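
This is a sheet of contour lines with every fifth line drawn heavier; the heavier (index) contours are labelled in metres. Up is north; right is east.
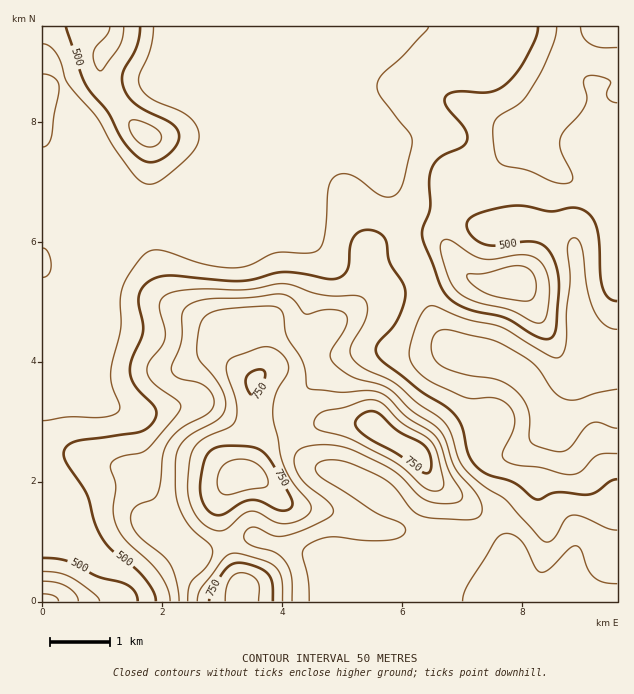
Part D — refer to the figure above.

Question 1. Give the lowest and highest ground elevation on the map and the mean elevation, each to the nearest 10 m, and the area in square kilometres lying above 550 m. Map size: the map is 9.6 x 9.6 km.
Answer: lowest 390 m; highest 840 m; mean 530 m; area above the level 33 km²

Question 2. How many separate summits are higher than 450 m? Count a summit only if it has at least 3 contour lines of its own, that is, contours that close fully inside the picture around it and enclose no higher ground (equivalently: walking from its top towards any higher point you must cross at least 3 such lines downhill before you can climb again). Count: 1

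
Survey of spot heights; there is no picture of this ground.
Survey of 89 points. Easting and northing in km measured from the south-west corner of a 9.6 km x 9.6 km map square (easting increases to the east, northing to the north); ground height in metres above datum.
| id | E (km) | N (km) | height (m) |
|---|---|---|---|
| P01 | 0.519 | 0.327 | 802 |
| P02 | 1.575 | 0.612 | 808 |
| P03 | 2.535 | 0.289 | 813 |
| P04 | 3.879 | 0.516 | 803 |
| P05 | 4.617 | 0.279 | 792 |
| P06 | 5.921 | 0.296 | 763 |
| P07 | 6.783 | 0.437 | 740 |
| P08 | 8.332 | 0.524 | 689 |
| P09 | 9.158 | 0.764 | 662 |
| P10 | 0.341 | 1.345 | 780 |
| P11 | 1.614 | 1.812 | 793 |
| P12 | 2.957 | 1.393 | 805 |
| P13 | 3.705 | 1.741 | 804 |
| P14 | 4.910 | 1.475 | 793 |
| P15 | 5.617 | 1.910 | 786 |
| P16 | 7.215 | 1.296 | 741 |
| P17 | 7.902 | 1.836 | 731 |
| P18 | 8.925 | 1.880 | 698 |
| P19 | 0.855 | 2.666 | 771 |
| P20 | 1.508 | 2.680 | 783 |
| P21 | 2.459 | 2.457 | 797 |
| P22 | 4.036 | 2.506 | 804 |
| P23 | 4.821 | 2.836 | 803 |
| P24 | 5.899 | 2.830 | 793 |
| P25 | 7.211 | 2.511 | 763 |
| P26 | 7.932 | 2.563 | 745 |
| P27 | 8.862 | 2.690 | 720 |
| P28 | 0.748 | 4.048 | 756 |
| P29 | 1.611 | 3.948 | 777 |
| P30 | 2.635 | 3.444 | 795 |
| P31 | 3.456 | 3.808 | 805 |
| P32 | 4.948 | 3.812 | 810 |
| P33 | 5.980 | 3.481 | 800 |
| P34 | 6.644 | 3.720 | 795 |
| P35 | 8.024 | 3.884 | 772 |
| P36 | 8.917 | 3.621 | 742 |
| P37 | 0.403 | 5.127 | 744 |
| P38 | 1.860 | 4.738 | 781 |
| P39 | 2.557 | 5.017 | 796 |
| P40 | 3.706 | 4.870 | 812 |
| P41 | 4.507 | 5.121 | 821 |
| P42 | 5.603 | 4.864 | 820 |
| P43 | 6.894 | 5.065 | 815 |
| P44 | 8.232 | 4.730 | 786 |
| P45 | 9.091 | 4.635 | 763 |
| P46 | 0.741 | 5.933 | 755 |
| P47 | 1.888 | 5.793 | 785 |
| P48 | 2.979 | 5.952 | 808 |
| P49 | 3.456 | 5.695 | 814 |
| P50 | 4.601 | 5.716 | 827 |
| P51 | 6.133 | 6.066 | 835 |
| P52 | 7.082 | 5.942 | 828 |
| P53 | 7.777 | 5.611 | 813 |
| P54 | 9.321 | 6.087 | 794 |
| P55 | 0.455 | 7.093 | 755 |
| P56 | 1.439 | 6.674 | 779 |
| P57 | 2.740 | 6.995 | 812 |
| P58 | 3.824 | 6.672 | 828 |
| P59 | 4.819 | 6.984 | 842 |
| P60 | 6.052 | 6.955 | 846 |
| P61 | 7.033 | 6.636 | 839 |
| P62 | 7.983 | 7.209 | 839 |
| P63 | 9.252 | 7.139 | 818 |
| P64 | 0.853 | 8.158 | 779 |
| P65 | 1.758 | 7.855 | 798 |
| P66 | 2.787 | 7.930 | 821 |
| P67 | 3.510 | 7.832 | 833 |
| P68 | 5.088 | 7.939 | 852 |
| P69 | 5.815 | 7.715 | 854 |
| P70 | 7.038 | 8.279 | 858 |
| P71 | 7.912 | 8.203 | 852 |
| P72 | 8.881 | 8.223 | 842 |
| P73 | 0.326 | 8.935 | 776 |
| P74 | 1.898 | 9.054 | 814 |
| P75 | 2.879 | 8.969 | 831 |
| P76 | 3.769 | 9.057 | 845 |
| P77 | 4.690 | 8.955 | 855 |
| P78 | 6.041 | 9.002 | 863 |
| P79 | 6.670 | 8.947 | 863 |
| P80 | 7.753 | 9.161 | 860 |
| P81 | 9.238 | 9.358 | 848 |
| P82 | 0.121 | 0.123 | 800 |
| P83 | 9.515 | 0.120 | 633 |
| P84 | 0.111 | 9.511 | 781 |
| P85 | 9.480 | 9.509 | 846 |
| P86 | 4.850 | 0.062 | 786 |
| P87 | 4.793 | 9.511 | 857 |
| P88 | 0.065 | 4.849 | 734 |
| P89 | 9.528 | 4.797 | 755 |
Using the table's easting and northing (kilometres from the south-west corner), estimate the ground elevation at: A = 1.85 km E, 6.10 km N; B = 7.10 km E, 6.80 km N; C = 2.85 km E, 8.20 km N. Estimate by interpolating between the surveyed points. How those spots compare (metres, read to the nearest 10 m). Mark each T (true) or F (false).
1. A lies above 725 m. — T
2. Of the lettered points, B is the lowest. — F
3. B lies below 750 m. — F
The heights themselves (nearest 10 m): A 790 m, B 840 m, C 820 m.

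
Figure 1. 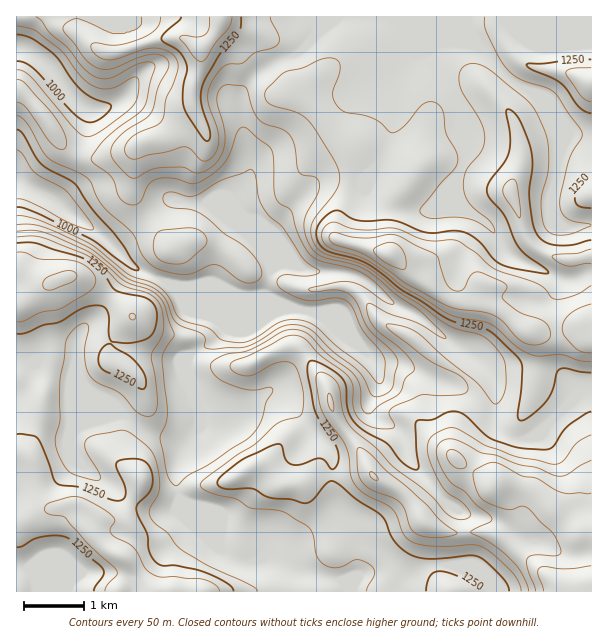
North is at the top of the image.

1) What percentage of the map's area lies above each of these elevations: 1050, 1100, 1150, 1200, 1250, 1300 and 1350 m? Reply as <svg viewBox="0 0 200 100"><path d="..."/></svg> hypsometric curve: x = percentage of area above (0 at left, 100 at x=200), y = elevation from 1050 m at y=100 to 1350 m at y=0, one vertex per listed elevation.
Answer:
<svg viewBox="0 0 200 100"><path d="M182 100l-13-17-17-16-42-17-53-17-26-16-16-17"/></svg>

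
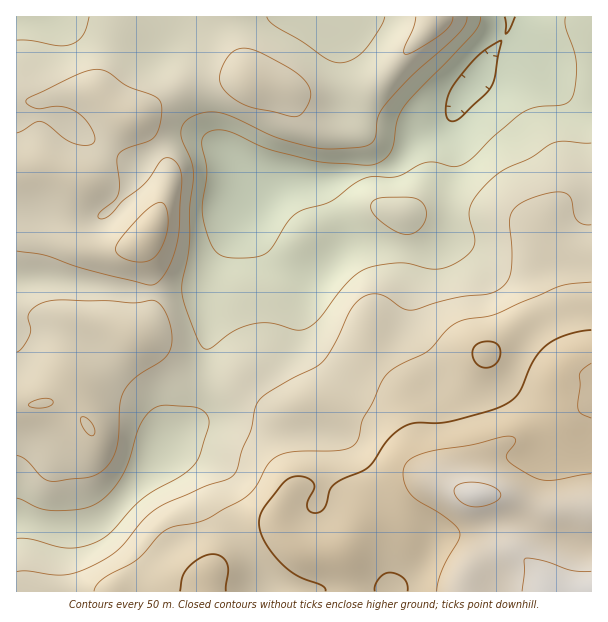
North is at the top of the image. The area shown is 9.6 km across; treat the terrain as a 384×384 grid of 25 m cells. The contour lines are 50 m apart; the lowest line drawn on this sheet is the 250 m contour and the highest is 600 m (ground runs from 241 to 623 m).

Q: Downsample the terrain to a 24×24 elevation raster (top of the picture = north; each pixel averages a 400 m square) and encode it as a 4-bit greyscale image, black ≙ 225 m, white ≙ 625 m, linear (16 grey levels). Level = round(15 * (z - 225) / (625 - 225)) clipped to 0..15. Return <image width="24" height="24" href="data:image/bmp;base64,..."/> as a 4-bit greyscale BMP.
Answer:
<image width="24" height="24" href="data:image/bmp;base64,Qk2WAQAAAAAAAHYAAAAoAAAAGAAAABgAAAABAAQAAAAAACABAAATCwAAEwsAABAAAAAAAAAAAAAAABEREQAiIiIAMzMzAERERABVVVUAZmZmAHd3dwCIiIgAmZmZAKqqqgC7u7sAzMzMAN3d3QDu7u4A////AHd4mau5mru6vN7u/mVWiZqqq7y7vN3u7UREaImZu7u7u83d3UVURniJq6u7zO7d3WZmRFZ4mqq7ze7dzXd3VEVniZmrzd3MzHiIZERWeIiau7zMzIiIZUVWeIiJqqq7zIiIdlVWZ4iJmaqrzHiHd2VWZmeImaqqzHd4iGVVVVeIiJqqq3d3d2REVFZ3d4iZmmZmZmREREVmZmZ4mWZniGQzMzRVVVZniHeImXQyMzNEREVnd3d3iYQhIzNFVEVnd3d3eHQhEiNEVEVmdoiHZnQhEiIzMzRVZnd3dmQiNFVDIiNEVXdnh2REZmZUIRIzRHd3d2Znd2VVMREiM2Z3ZmZ4d2VWUxESI1VWVVZnZVVWZTESI0RFVVVVVURVZ1IRIw=="/>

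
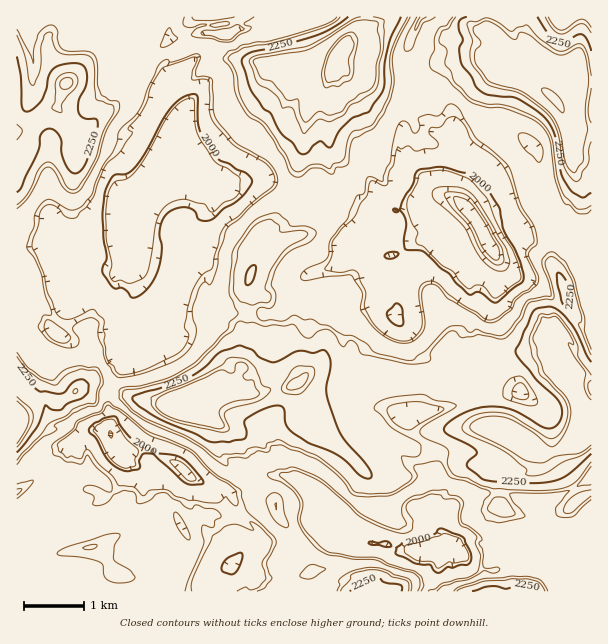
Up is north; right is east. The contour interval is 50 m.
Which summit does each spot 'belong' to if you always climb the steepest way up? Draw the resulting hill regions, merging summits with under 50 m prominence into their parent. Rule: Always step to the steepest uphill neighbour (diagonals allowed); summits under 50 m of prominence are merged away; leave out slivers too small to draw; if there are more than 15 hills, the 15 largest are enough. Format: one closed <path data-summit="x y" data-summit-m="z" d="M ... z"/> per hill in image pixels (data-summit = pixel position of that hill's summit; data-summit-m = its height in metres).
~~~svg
<path data-summit="338 54" data-summit-m="2479" d="M422 16l-246 0-7 13 0 10-3 3 3 11-1 15 4 6-9 7-3 11-9 15 4 7 19 11 0 7-8 14-4 15-12 18-24 46 0 6 4 5 2 6 15 6 29 2 13-9 7-8 3-14 12-10 5-9-2-14-8-10 9 6 12 2 7-3 29-1 30 20 15-10 9-3 10 23 5-4 6 0 12 5 13 7 10 12-11 5-11 9-2 7-17 18 0 18-4 6 3 13 10 8 12 0 16-7 9 0 17 11 4-4 27 0 12-2 28-33 2-9 24-21-22-39 31-22 21-6 6-8 1-7 9-9 0-6-5-7-18-13-14-4-14 13-7 11-11 7-9 26-2 15-4-3-2-6 2-12 4-9 0-21-6-11 0-24-9-11-9-1-8 5 0 11-2-10-15-12-1-6 1-22-3-6 0-11z"/><path data-summit="561 362" data-summit-m="2369" d="M552 206l-19 6-18 14-12 0-17 8-2 2 8 13-24 21-2 9-28 33-12 2-27 0-4 4-14-10-10-1-23 13-5 25 6 23-1 7 12 3 0 8-6 12 0 9 6 18 2 2 7-1 1-9 7-8 12 0 6 3 17 2-3 5 3 12 24 22 0 24 3 6 0 14-7 13-2 9 12 15 2 10 0-11 4-12 0-9 7-7 13-7 17-5 21 0 18 7 18 2 12-3 21-11 17-12 0-164-6-9 0-6-4-10 0-18z"/><path data-summit="206 393" data-summit-m="2397" d="M210 308l-4 0-5 5-9 3-22-3-10 14-14 14 6 7-2 2-15 8-7-3-7 1 5 6-12 19-6 23 2 10-1 17 5 13 6 10 14-3 15 0 27 12 13 13 17 10 19 1 11 6 7-5 11-1 15-12 14-1 0-7-6-15 0-6-9-17 0-6 9-13 0-30-5-9 0-23-4-6 0-16-3-11-2-2-15-1-30 0z"/><path data-summit="66 83" data-summit-m="2361" d="M174 16l-158 1 0 91 8 0 5-6 2 9 18 24 0 75 3 12 12 11-1 14 20-1 9 8 10 5 18-1 7-6 5-13-6-8 0-6 24-46 12-18 4-15 8-14 0-7-19-11-4-7 9-15 3-11 9-7-4-6 1-15-3-11 3-3 0-10z"/><path data-summit="555 99" data-summit-m="2441" d="M591 16l-168 0-11 19-6 16 0 11 3 6 0 28 15 12 1 7 1-8 8-5 9 1 9 11 0 24 6 11 0 21-4 9-2 12 2 6 4 3 2-15 9-26 11-7 7-11 14-13 14 4 18 13 5 7 2 15 7 15 6 28 17 30 8 22 14-5z"/><path data-summit="251 273" data-summit-m="2251" d="M263 180l-29 1-6 3-13-2-6-2 5 6 2 14-5 9-12 10-5 17-18 14-29-2-10-2-6-5-4 8 3 14 16 17 10 8 17 8 7-2 15 2 9 7 2 5 25 5 50 0 15-17 4-12 6-8 29-11 14-14 2-7 11-9 11-5-10-12-13-7-12-5-6 0-5 4-10-23-9 3-15 10z"/><path data-summit="90 548" data-summit-m="2206" d="M149 451l-15 0-14 4 6 6-2 13-4 11-9 9-30 17-10-7-9 2-14 12-4 12-8 10-9 2-4-4-7 5 1 49 12 0 2-7 5-5 24-6 12 2 4 3 1 13 129 0 2-10 24-18-26-20-12-2-6-3-13-26 13-39-12-11z"/><path data-summit="294 384" data-summit-m="2361" d="M335 265l-29 11-6 8-4 12-15 17-16 2 3 11 0 16 4 6 0 23 5 9 0 30-9 13 0 6 8 12 1 11 6 15 0 7 11 6-2-18 6-21 4-7 2-20 8-6 14-2 12-4 5-9 0-10 6-9-6-36 5-18 6-5-13-1-10-8-3-13 4-6-1-15z"/><path data-summit="369 591" data-summit-m="2291" d="M360 540l-10 1-2 2-4 21-3 6-37 21 122 0 12-21 0-20-39 0-12-6-13 0z"/><path data-summit="75 392" data-summit-m="2315" d="M117 336l-3 2-16-1-15 5-20-5-1 14-2 4-8 4-4 10-6 20 0 7 4 8 2 10 6 12 11 0 15 14 12-8 17-1 0-36 5-14 12-19-2-5-9-6 3-7z"/><path data-summit="17 423" data-summit-m="2367" d="M20 325l-4 1 1 148 6-2 4-4 17-5 24-19 11-3-14-15-11 0-2-3-10-27 0-7 8-27 12-11 0-13-14-12-22 5z"/><path data-summit="488 591" data-summit-m="2266" d="M452 546l-8 0-5 3-1 21-11 17-1 5 166-1-1-39-7 4-12 0-2 7-9 8-34-3-8-4-9 0-19 7-18-5z"/><path data-summit="17 131" data-summit-m="2328" d="M29 102l-5 6-8 2 0 132 10 4 19-2 12 8 5-6 2-13-12-11-3-12-1-40 2-30-7-15-12-14z"/><path data-summit="276 506" data-summit-m="2201" d="M284 475l-15 0-15 12-6 0-15 6-1 4 6 13 26 24 3 10 9 0 11 3 4 5 8 0 20-18 1-31-2-6-16-15z"/><path data-summit="17 492" data-summit-m="2220" d="M78 442l-10 2-24 19-17 5-4 4-7 2 0 48 10 9-2 6 3 5 5 0 10-8 4-7 2-9 14-12 9-2 10 7 22-13-7-6-6-3-2-10-8-11z"/>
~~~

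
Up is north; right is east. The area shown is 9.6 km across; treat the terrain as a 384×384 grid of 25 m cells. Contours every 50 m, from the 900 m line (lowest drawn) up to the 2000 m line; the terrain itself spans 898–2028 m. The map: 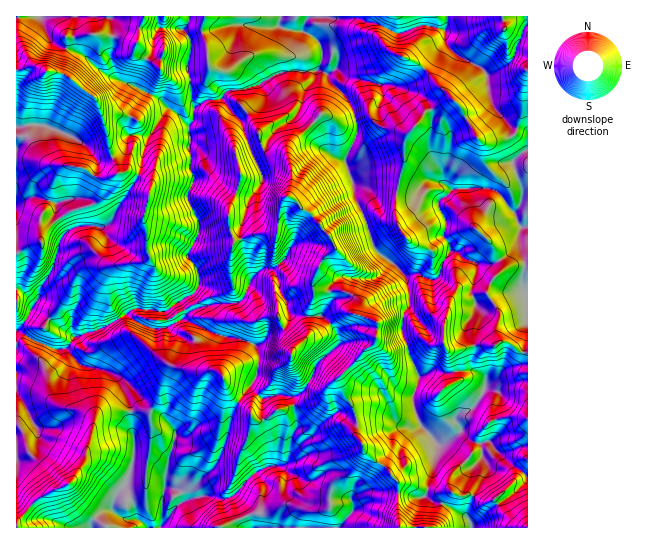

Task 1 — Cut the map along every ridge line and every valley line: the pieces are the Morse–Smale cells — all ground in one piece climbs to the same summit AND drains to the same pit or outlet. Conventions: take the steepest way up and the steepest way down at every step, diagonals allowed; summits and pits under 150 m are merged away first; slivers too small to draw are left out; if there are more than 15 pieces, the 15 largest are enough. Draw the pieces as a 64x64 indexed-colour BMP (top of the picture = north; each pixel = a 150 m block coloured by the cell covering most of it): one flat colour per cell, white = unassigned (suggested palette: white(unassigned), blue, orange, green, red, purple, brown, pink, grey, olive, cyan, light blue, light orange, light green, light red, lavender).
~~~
<image width="64" height="64" href="data:image/bmp;base64,Qk12CAAAAAAAAHYAAAAoAAAAQAAAAEAAAAABAAQAAAAAAAAIAAATCwAAEwsAABAAAAAAAAAA////ALR3HwAOf/8ALKAsACgn1gC9Z5QAS1aMAMJ34wB/f38AIr28AM++FwDox64AeLv/AIrfmACWmP8A1bDFAGZmZmZt3d3dRBERERERERERERERG7u7u7u7u7u4iIiIZmZmZmbd3dREERERERERERERERERu7u7u7u7u4iIiIhmZmZmZmbd1EQRERERERERERERERG7u7u7u7uIiIiIiGZmZmZmZt1ERBEREREREREREREREbu7u7u7iIiIiIiIZmZmZmZmZEREEUQREREREREREREREbERERiIiIiIiIhmZmZmZmZmREREREEREREREREREREREREREYiIiIiIiGZmZmZmZmZEREREQRERERERERERERERERERiIiIiIiIZmZmZmZmZkREREREQRERERERERERERERERGIiIiIiIdmZmZmZmZmZERERERBEREREREREREREREREYiI7oiHd2ZmZmZmZmZkREREREQRERERERERERERERERiI7uiHd3ZmZmZmZmZmRERERERBEREREREREREREREREY7u6Hd3dmZmZmZmZmZEREREREEREREREREREREREREYiOiIh3d2ZmZmZmZmZERERERERBEREREREREREREREYiIiIiHd3ZmZmZmZmZkREREREREEREREREREREREREYiIiIiId3dmZmZmZmZmREREREREQRERERERERERERERiIiIiIh3d2ZmZmZmZmZEREREREREERERERERERERERGIiIiIiHd3ZmZmZmZmZkREREREREQRqhEREREREREREYiIiIiId3dmZmZmZmZkREREREREREqqqqoRERERERERiIiIiId3d2ZmZmZmZmRERERERERERKqqqqERERERERGIiIiIh3d3ZmZmZmZkREREREREREREqqqqoREREREREXeHeId3d3dmZmZmRERERERERERERESqqqqqERERERERd3d3d3d3d2ZmZmRERERERERERERERKqqqqqhERERERd3d3d3d3d3ZmZsREREREREREREREREqqqqqqoRERERF3d3d3d3d3dmzMzERERERERERERERBEaqqqqqhEREREXd3d3d3d3d8zMzFVURERERERERBERERGqqqqqEREREXd3d3d3d3d3zMzFVVVVREQREUQRERERERGqqqERERERd3d3d3d3d3fMxVVVVVVUEREREREREREREaoRERERERF3d3d3d3d3d8xVVVVVVVVVVVERERERERERERERERERERd3d3d3d3d3zCVVVVVVVVVVVVERERERERERERERERERF3d3d3d3d3fCJVVVVVVVVVVVVREREREREREREREREREXd3d3d3d3dyIlVVVVVVVVVVVVURERERERERERERERERd3d3d3d3d5IiJVVVVVVVVVVVVRERERERERERERERERF3M3d3d3d3kiIiVVVVVVVVVVVREREREREREREREREREzMzd3d3d3dyIiJVVVVVVVVVVVEREREREREREREREREzMzM3d5mXd5IiIlVVVVVVVVVVURERERERERERERERMzMzMzeZmZmXkiIiVVVVVVVVVVVREREREREREREREREzMzMzOZmZmZmSIiIlVVVVVVVVVVUREREREREREREREzMzMzM5mZmZmZIiIiJVVVVVVVVVVRERERERERERERETMzMzMzmZmZmZkiIiIiIiJVVVVVVVERERERERERERERMzMzMzOZmZmZkyIiIiIiIlVVVVVVERERERERERERERMzMzMzOZmZmZkzIiIiIiIiJVVVVVUREREREREREREREzMzMzM5mZmZkzMiIiIiIiIiVVVVUREREREREREREREzMzMzMzOZmZmTMyIiIiIiIiJVVVVVERERERERERERETMzMzMzMzMzMzMzIiIiIiIiIiVVVVURERERERERERERMzMzMzMzMzMzMzMiIiIiIiIiJVVVVREREREREREREREzMzMzMzMzMzMzMyIiIiIiIiIiVVVVEREREREREREREzMzMzMzMzMzMzMzIiIiIiIiIiJVVVURERERERERERETMzMzMzMzMzMzMzMiIiIiIiIiIlVVVREREREREREREREzMzMzMzMzMzMzMyIiIiIiIiIiVVVVERERERERERERETMzMzMzMzMzMzMzIiIiIiIiIiIlVVUREREREREREREREzMzMzMzMzMzMzMiIiIiIiIiIiJVUhERERERERERERETMzMzMzMzMzMzMyIiIiIiIiIiIlUiERERERERERERETMzMzMzMzMzMzMzIiIiIiIiIiIiIiIRERERERERERERMzMzMzMzMzMzMzMiIiIiIiIiIiIiIiIRERERERERERMzMzMzMzMzMzMzMyIiIiIiIiIiIiIiIiIREREREREREzMzMzMzMzMzMzMzIiIiIiIiIiIiIiIiIiIiEREREREzMzMzMzMzMzMzMzMiIiIiIiIiIiIiIiIiIiIiEREREzMzMzMzMzMzMzMzMyIiIiIiIiIiIiIiIiIiIiIiIiIzMzMzMzMzMzMzMzMzIiIiIiIiIiIiIiIiIiIiIiIiIjMzMzMzMzMzMzMzMzMiIiIiIiIiIiIiIiIiIiIiIiIiMzMzMzMzMzMzMzMzMyIiIiIiIiIiIiIiIiIiIiIiIiIzMzMzMzMzMzMzMzMzIiIiIiIiIiIiIiIiIiIiIiIiIzMzMzMzMzMzMzMzMzMiIiIiIiIiIiIiIiIiIiIiL/8zMzMzMzMzMzMzMzMzMyIiIiIiIiIiIiIiIiIiIiIv/zMzMzMzMzMzMzMzMzMz"/>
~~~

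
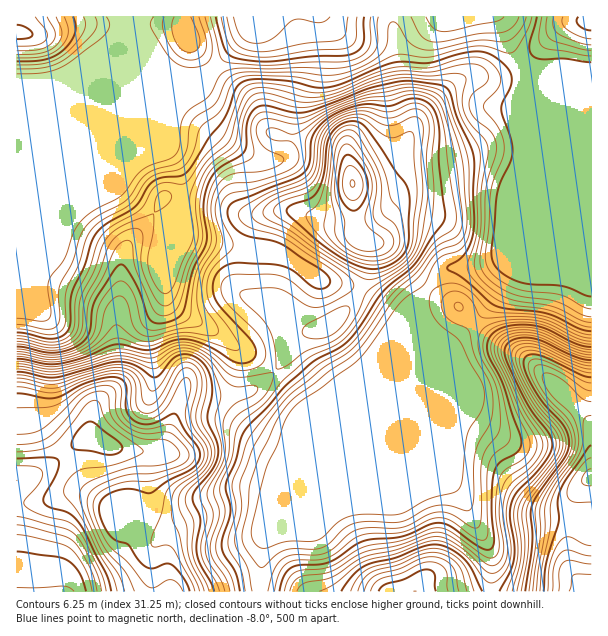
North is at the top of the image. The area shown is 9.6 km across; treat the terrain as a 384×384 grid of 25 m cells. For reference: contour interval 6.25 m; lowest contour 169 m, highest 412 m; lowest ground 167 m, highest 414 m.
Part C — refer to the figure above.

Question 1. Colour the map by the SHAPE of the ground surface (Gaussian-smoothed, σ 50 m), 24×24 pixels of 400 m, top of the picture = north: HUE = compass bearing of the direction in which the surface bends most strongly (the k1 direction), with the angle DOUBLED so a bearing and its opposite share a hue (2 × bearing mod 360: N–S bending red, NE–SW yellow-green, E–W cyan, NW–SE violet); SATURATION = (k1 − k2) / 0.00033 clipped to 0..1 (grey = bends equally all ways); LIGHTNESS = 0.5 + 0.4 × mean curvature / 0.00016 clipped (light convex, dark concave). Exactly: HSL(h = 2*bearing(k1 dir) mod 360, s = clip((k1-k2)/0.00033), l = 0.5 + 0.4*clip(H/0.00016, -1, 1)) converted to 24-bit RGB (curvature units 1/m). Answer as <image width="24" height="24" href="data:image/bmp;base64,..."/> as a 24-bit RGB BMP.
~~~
<image width="24" height="24" href="data:image/bmp;base64,Qk32BgAAAAAAADYAAAAoAAAAGAAAABgAAAABABgAAAAAAMAGAAATCwAAEwsAAAAAAAAAAAAAeIh+eIl5wtWZcIXBWESkPz+KwtmfisbFmmK5YjKUDSlztN3Bh43ZZkXbm7jYvrfk4Y7cx4WIgcaaCSijNRKYqlyY5eOXd8KJg4iUhKCmxOSrNjmSkDBuRFZp3uV5iYY3R1s5aUSBH22GYNFKXUk7YHlIccFZSoyTsIrM7tjiq6PTLQBKNBI3aJta5fO4XKJbiKauepKj4NyVRw9TiU9bmaRXpMdhzG6HUotQI0xXX35ed4FBSWs5MpNJdLhcQHU/Q2My68tgjB4oLwAzjFCWUqlP2/Fpi2tOgZAkYnY25aswOg08e4B2tpt1WLVCmKlLv4XFSDOnVmaAgIB/f4B/YYRZdH8zcXE0JWYfr7whgyBRLRhrgcPMpJfd6bCfnYhZxZjLVp2GoEJCrztoO2cntLIzsmsab6ALGmURZURsSmN9f3+AgIB/gIB/gIB/f4B/foB+dIFgSztxQXaaPt6KJGKb973j8cTZqXe53GTKqViisXy1ipTTiI7f2NTy2tnyWG7nNVeLQGl1fX+AgIB/gIB/gIB/gIB/f3+Af3+AQU2AaLiZUplQGDElOVMb/9qtZGlIi1CLzpK6kNXEeNjpYELm5M2evLBTzBh8fj5vRYprVnF/f4B/gIB/gIB/gIB/f3+Af3+AVXSFWpNwgDFFSx4aHigMzv+AcpGlOnO8yH6m5dmCPXIeDhol/5trknIzijmEw1iGf6tLGFRAdYB3f4B/gIB/gIB/f3+Af3+AeIB/NzRuihtrsipdjvCnd/urvdPrHTX9mZvr+tH29dH2ABtn6nRy7dG+FljUqonp9LDhcUibH3U5WX9jf4B/gIB/f3+Af3+AgH+ANRJCYRdMufG6zP/mQofto9StHCKomEepy35E8ZqZVwDHqMzr8drhVxa4UiZE3yU735Colk5aInUeNoBVf4B/f3+Af3+AdkaAXAWIi+H4zP/my/n3CiD4sogQIxMQLhYFxawAsckAEDYtZuQyuSMAWQAYcTc1Ya1avYGc5pXn16m2GoFhTH94f3+AgmtxMSx8G83/zP/32vPYoHpVJR0uaE4UMhUrQoOA1NyZ1dR8KH5kURYfpwYUnFpNf7iVc6qWdqmVXH3H987mz36vElpTc4B+lj2mode1AN6LDbALrY0eojIWPiMkb2qCOFyfSau9wrCP5t6tP0CREQw+xHOuv9LIlLbDh5iwhLWZMThalE4l/1ZEjIArD1krKsW2vN+vXIudSmlIZ1gtmV4yeDs6dn6BQIWHTV5rq59i8+aFWiBnGEppcam31cipnJxllY5bhyAhPQgNbD4T6M0p28CRGclnCTYep8oFM2cpXyo4fnNWgX1igH17f4B/XHV+PGaJhLay7cjBXTKrYnuBDDtA7J4Np3AkWzscYh0rXWzSvtfw1u714drxxpvkNhmereaQGGN/Ull+f3+AgIB/gIB/f4B/fn+AJolvR7N9v3WP81GMWoB/Igti19ewqZTftIvumMPwY5/fzpc8e+wep31FylRYOTq43OfKLCiPPEV7f3+AgIB/gIB/gIB/f4B/eYB6OXkzIk4325Wkl3zdCiiozeW9Rr7DcZnatJbfrADU9rKox/CxJlmC06qRQ2uR1cuBVDNvNkpyf3+AgIB/gIB/f4B/gIB/gIB/f4B/QIByF8EpsTWGMEKfytOns1VVQGAbMzcXRxFF9/7N6+q+Sh+H0smDUlaAu6SCkkWdLmJ5fX+AgIB/gH9/f4B/f4B/f3+Af4CAf4B/bIFgJk9AVJg/Wn82xhAjyJdVIG+REEiq8v/MwmdPaS+S3rqOVJWHaLa5qGDDOjquc3KBgH9/gH9/f4B/f4B/f4B/gIB/f3+Af3+APmCJibamQjWIhoDM2/DoOXDmAInz9Nfd9KDoSiXH68fIpc6+N1WEkkVphTSHf3+AgH9/gH9/gIB/f4B/f4B/f4B/f3+Af3+AbYJ8PHtLRDxwet6LtsqUW4iFDnFJHoMa+X+YjDfU1+jb8JbFfRxmeWxCQIN8fn+AgH9/gH9/WF0LPHMPT4FTf4B/f3+AgH9/h1JNZIgxDsiUeuq6nHS3wGythleNJGc/aIorvLc9qq46xCRz8nHkqKrVZ0jEhGJbfYBegHVMpK/io+bbFJh3O35SfYB+f1N7wEeKwOvDD9mNKlIeUEYbenwokIdIZEk/UDoizMsPYocoNmlGrZBrxoCXmiSx2VWopjxIpHJHncLawZjXil/YY4HSTGLDXjfOntXBzOKmZFaBUileXHxXhJJgdHxUaj5wdFqaxdadeZltYGU6UnIpgIEsTTdbsEWf4qngv8Dj"/>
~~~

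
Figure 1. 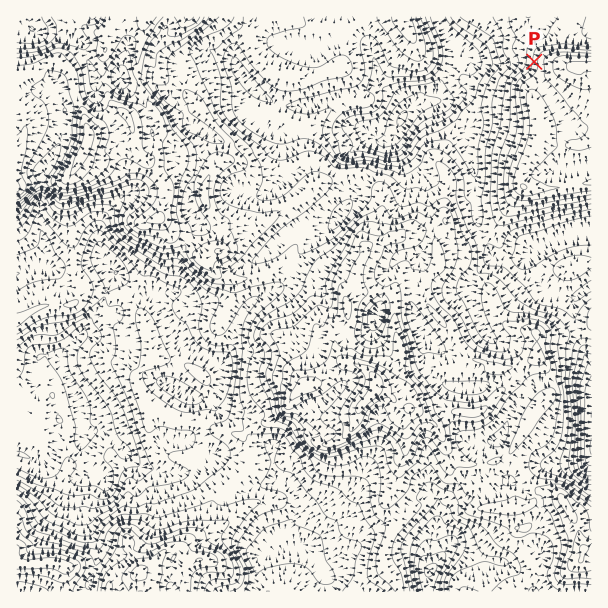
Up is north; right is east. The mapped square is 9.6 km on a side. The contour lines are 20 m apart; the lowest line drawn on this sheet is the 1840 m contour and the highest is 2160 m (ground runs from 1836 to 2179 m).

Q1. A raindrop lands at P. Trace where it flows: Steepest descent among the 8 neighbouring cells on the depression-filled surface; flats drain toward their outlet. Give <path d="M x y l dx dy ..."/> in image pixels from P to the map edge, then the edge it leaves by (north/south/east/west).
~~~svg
<path d="M534 62l-61 0-3-3-2-6-10-11-6-3-2-4-10-12-2-6"/>
exit: north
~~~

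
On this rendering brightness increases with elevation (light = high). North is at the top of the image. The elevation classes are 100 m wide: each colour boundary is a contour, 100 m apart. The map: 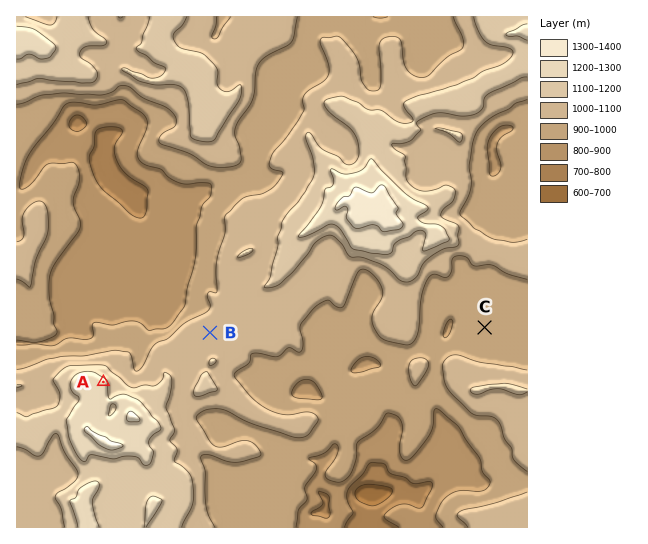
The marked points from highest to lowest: A B C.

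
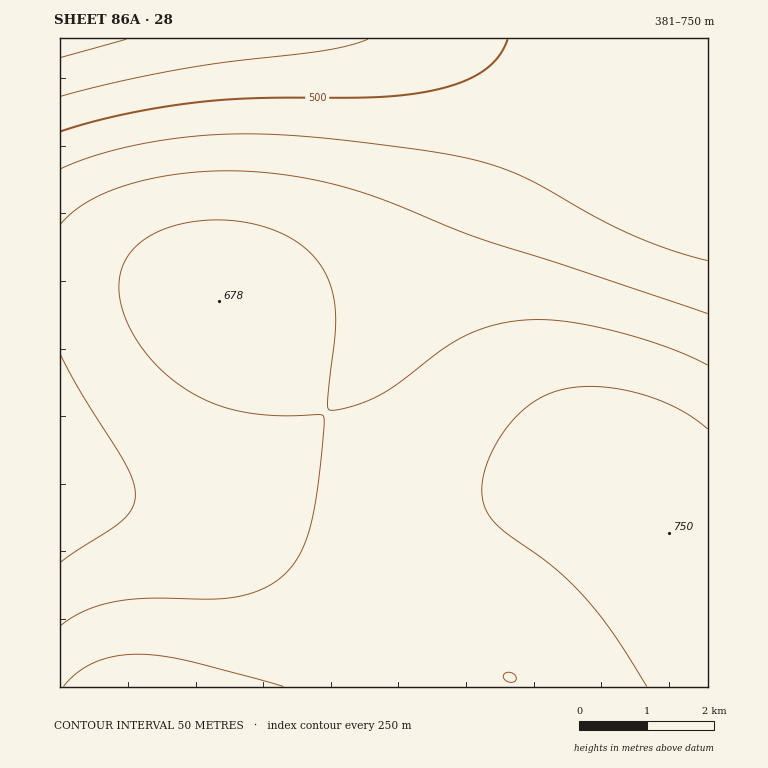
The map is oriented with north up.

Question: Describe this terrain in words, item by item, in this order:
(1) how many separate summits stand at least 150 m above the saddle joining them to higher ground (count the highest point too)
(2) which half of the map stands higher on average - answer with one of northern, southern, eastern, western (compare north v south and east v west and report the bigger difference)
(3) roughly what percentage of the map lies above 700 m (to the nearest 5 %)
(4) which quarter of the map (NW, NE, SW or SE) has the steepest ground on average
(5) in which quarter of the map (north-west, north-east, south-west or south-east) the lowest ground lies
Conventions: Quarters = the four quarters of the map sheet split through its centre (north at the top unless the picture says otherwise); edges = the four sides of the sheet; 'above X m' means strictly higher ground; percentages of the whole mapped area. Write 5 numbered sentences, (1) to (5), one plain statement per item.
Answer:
(1) There is 1 summit with 150 m or more of prominence.
(2) Taken as a whole, the southern half is higher than the northern.
(3) Roughly 10 % of the ground is higher than 700 m.
(4) The steepest ground, on average, is in the north-west quarter.
(5) The lowest ground is in the north-west quarter.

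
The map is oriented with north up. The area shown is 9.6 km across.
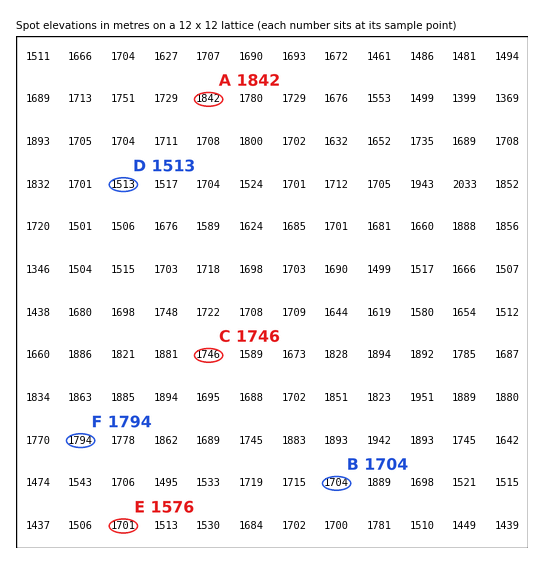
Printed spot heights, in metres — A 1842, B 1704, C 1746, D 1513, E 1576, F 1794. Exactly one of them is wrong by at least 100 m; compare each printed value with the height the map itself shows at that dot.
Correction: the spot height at E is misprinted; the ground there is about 1701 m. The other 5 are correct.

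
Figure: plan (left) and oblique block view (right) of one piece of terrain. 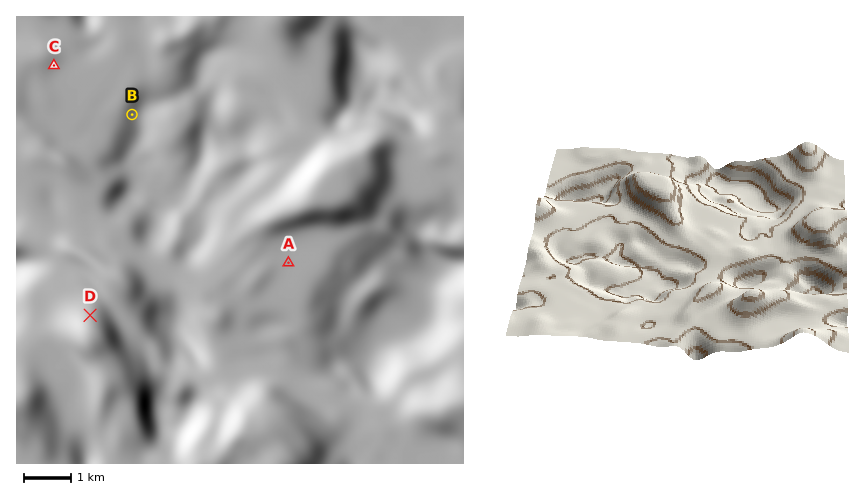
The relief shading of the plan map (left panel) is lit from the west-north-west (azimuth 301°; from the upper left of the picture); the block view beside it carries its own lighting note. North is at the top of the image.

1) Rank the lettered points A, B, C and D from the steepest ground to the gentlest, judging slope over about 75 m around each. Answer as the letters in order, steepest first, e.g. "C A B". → D B C A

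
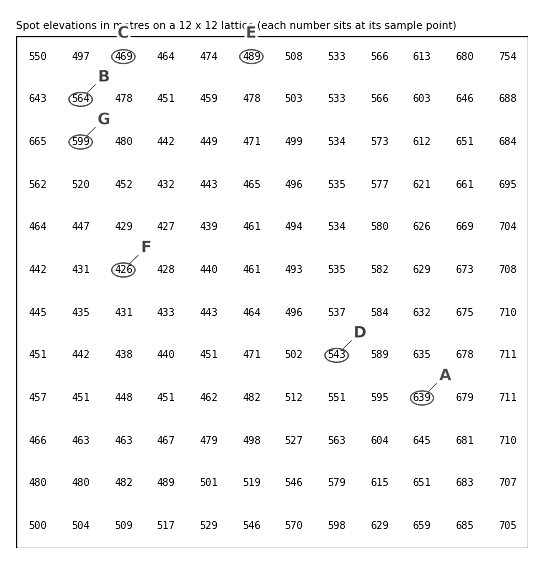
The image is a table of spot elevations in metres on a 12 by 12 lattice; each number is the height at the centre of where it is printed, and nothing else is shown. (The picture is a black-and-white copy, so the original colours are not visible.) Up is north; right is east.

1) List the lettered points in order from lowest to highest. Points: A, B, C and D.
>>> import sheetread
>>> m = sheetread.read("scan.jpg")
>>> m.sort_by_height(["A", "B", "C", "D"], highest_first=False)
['C', 'D', 'B', 'A']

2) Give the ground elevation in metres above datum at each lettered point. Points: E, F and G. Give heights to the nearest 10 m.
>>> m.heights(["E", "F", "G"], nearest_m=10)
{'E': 490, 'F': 430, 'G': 600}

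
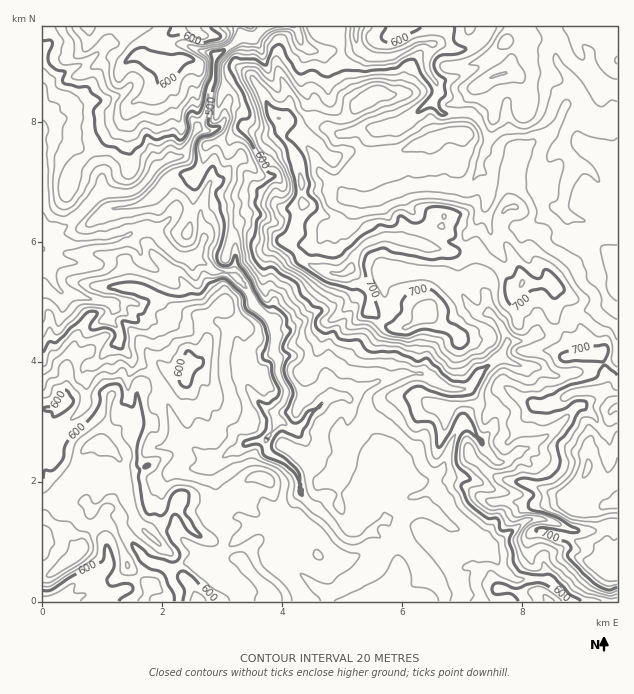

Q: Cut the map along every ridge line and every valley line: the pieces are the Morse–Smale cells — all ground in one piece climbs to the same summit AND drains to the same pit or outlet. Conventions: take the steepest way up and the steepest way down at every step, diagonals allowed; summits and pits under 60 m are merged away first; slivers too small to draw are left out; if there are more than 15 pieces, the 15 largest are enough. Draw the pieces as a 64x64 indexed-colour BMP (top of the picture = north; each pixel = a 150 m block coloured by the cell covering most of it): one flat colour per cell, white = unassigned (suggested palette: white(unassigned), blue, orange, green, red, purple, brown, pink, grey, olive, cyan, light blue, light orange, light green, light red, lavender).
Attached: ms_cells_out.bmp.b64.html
<image width="64" height="64" href="data:image/bmp;base64,Qk12CAAAAAAAAHYAAAAoAAAAQAAAAEAAAAABAAQAAAAAAAAIAAATCwAAEwsAABAAAAAAAAAA////ALR3HwAOf/8ALKAsACgn1gC9Z5QAS1aMAMJ34wB/f38AIr28AM++FwDox64AeLv/AIrfmACWmP8A1bDFACIiIiIiIiIiIiIiIiIiIiIiIiIiIiIhERERERERERERIiIiIiIiIiIiIiIiIiIiIiIiIiIiIhEREREREREREREiIiIiIiIiIiIiIiIiIiIiIiIiIiIiERERERERERERESIiIiIiIiIiIiIiIiIiIiIiIiIiIiERERERERERERERIiIiIiIiIiIiIiIiIiIiIiIiIiIiEREREREREREREREiIiIiIiIiIiIiIiIiIiIiIiIiIiERERERERERERERESIiIiIiIiIiIiIiIiIiIiIiIiIiERERERERERERERERIiIiIiIiIiIiIiIiIiIiIiERISEREREREREREREREREiIiIiIiIiIiIiIiIiIiIiERERERERERERERERERERESIiIiIiIiIiIiIiIiIiIiIRERERERERERERERERERERIiIiIiIiIiIiIiIiIiIiEREREREREREREREREREREREiIiIiIiIiIiIiIiIiIiERERERERERERERERERERERESIiIiIiIiIiIiIiIiIiIRERERERERERERERERERERERIiIiIiIiIiIiIiIiIiIhEREREREREREREREREREREREiIiIiIiIiIiIiIiIiIhERERERERERERERERERERERESIiIiIiIiIiIiIiIiIhERERERERERERERERERERERERIiIiIiIiIiIiIiIiIREREREREREREREREREREREREREiIiIiIiIiIiIiIiIhERERERERERERERERERERERERESIiIiIiIiIiIiIiIiERERERERERERERERERERERERERIiIiIiIiIiIiIiIiIhMxEREREREREREREREREREREREiIiIiIiIiIiIiIiIiMzERERERERERERERERERERERESIiIiIiIiIiIiIiIiIzMxERERERERERERERERERERERIiIiIiIiIiIiIiIiIiMzMREREREREREREREREREREREiIiIiIiIiIiIiIiIiIzMzMzERERERERERERERERERESIiIiIiIiIiIiIiIiIjMzMzMzEREREzMxERERERERERIiIiIiIiIiIiIiIiIjMzMzMzMzMzMzMzMREREREREREiIiIiIiIiIiIiIiIiMzMzMzMzMzMzMzMzERERERERESIiIiIiIiIiIiIiIiIzMzMzMzMzMzMzMzMxERERERERIiIiIiIiIiIiIiIiIjMzMzMzMzMzMzMzMzMREREREREiIiIiIiIiIiIiIiIiMzMzMzMzMzMzMzMzMzMRERERESIiIiIiIiIiIiIiIiIzMzMzMzMzMzMzMzMzMzMzERERIiIiIiIiIiIiIiIiIzMzMzMzMzMzMzMzMzMzMzMxEREiIiIiIiIiIiIiIiIzMzMzMzMzMzMzMzMzMzMzMzMxESIiIlVVVSIiIiIiIzMzMzMzMzMzMzMzMzMzMzMzMzMxIlVVVVVVUiIiIiIjMzMzMzMzMzMzMzMzMzMzMzMzMxElVVVVVVVSIiIiIjMzMzMzMzMzMzMzMzMzMzMzMzMzESVVVVVVVVIiIiIjMzMzMzMzMzMzMzMzMzMzMzMzMzMRVVVVVVVVIiIiVVMzMzMzMzMzMzMzMzMzMzMzMzMzMRFVVVVVVVIiJVVVUzMzMzMzMzMzMzMzMzMzMzMzMzMxEVVVVVVVUiJVVVVTMzMzMzMzMzMzMzMzMzMzMzMzMzERVVVVVVUiJVVVMzMzMzMzMzMzMzMzMzMzMzMzMzMzERFVVVVVVVVVVVUzMzMzMzMzMzMzMzMzMzMzETMzMzEREVVVVVVVVVVVVTMzMzMzMzMzMzMzMzMzMzERERMzMRERVVVVVVVVVVVVMzMzMzMzMzMzMzMzMzMzMRERETMRERFVVVVVVVVVVVUzMzMzMzMzMzMzMzMzMzMxEREREREREVVVVVREVVVVVTMzMzMzMzMzEREzMzMzMzMRERERERERVVVVVERFVVVVUzMzMzMzMzMRERERERETMxERERERERFVVVVERERVVVVTMzMzMzMzMxERERERERExEREREREREVVVVUREREVVVVMzMzMzMzMzMRERERERERERERERERERVVVUREREREVVUzMzMzMzMzMxERERERERERERERERERFVVURERERERFVTMzMzMzMzMzMREREREREREREREREREVVERERERERERVMzMzMzMzMzMxERERERERERERERERERRERERERERERFUzMzMzMzMxETMRERERERFmZmERERERFERERERERERERVMzMzMzMzEREREREREREWZmZmEREREURERERERERERFUzMzMzMzMRERERERFmZmZmZmZhERZhREREREREREREVVMzMzMzMxEREREREWZmZmZmZmERZmZERERERERERERFMzMzMzMzERERERERZmZmZmZmZhZmZkREREREREREREMzMzMzMzMRERERERFmZmZmZmZmZmZmREREREREREREQzMzMzMzMxERERERFmZmZmZmZmZmZmZERERERERERERDMzMzMzMzEREREREWZmZmZmZmZmZmZkREREREREREREMzMzMzMzERERERERZmZmZmZmZmZmZmREREREREREREREMzMzMzERERERERFmYWZmZmZmZmZmZERERERERERERERDMzMzEREREREREREREWZmZmZmZmZkRERERERERERERERDMzERERERERERERERZmZmZmZmZm"/>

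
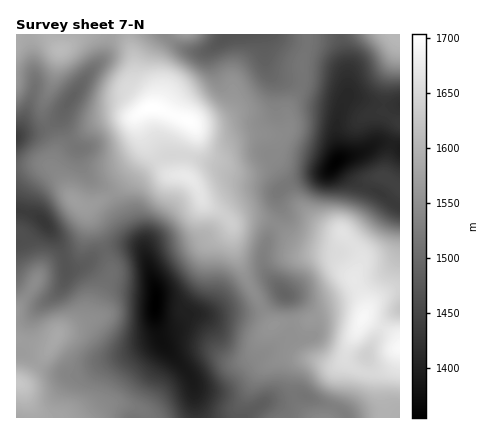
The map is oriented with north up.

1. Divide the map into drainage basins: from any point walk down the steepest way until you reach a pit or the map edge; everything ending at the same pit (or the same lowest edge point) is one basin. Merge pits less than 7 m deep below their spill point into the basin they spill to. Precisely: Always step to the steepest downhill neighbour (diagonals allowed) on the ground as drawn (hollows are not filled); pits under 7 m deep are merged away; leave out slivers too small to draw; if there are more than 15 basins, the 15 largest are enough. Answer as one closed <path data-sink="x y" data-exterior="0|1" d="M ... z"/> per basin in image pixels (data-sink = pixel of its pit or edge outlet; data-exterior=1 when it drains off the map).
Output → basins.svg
<path data-sink="156 304" data-exterior="0" d="M158 108l-12 1-12 8-20 1-18 6-32 22-11 16 1 8 16 26 18 16 20 46 3 18-13 24-5 18-33 14-10 16-8 0-26-8 0 78 384 0 0-68-10 16-14 7-16-2-10-5-5-6 2-12 15-30-26-5-32 9-32 3-3-3-32-64-4-14-2-22-9-9-16-8-4-5-7-16-12-10 1-20 9-22-1-8z"/><path data-sink="336 162" data-exterior="0" d="M394 34l-86 0 0 10-6 18 0 22-15 26 0 20-5 5-28-1-30 10-8 0-12-5-10-14-11 39 0 10 12 10 7 16 20 13 10 10 14-4 18 1 12 5 14 13 14 7 26 6 8-1 3-4 3-11 12 13 5 8 0 6-7 18 10 20 2 11 14-15 20-8 0-250z"/><path data-sink="228 34" data-exterior="1" d="M306 34l-132 0-12 12-5 10-1 14 3 24-3 10-3 4 37 13 14 18 12 5 8 0 30-10 28 1 6-7 0-20 14-24 0-22 6-18z"/><path data-sink="44 222" data-exterior="0" d="M46 165l-30 1 0 174 32 9 12-17 33-14 5-18 13-24 0-10-13-34-10-20-18-16-11-20z"/><path data-sink="284 294" data-exterior="0" d="M260 219l-14 0-14 3 1 22 13 34 18 36 8 11 32-3 32-9 26 5 2-2 2-6-1-8-11-22 7-18 0-6-15-20-3 8-5 6-20-1-24-9-18-15z"/><path data-sink="70 100" data-exterior="0" d="M128 34l-77 0 9 18-7 30-10 22 0 12 12 24-1 22 10-16 32-22 18-6 20-1 12-8 6-1-1-12-3-6-12-14-2-20z"/><path data-sink="16 138" data-exterior="1" d="M50 34l-34 0 0 132 30-1 7 3-1-6 4-16-13-30 0-12 10-22 7-32z"/><path data-sink="366 356" data-exterior="0" d="M366 318l-4 2-15 28-2 12 5 6 10 5 16 2 14-7 10-18 0-6-8-9z"/><path data-sink="400 308" data-exterior="1" d="M400 289l-8 1-16 9-13 19 25 13 12 10z"/>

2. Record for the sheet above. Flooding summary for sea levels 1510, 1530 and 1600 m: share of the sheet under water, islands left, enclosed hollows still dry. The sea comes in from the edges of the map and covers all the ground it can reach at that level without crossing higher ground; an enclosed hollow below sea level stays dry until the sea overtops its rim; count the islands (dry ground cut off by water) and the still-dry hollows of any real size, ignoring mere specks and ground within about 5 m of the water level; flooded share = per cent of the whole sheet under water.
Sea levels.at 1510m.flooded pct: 35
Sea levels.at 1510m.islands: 0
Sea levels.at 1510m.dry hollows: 1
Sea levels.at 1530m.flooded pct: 45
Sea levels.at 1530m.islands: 0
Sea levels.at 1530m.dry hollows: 1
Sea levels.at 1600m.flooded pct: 79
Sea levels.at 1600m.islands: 2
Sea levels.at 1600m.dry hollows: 0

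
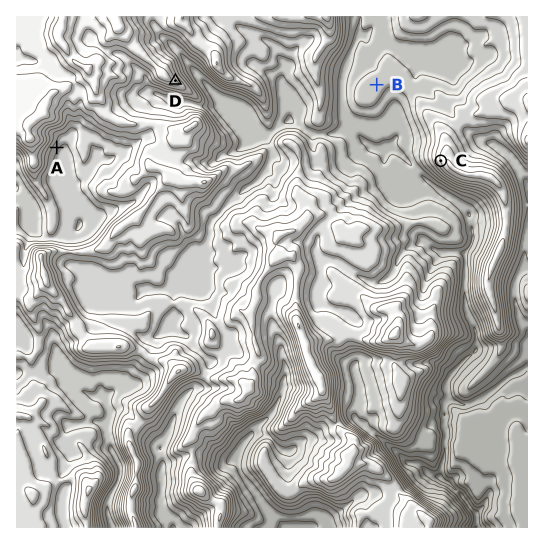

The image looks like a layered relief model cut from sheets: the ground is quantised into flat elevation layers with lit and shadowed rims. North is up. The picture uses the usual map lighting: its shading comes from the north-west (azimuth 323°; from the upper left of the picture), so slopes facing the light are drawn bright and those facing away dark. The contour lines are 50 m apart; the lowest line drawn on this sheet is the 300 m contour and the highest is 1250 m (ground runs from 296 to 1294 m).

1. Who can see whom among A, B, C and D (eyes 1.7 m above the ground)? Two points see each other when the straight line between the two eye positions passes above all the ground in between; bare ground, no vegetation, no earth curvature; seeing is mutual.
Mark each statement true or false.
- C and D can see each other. true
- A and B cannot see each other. true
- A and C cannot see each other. true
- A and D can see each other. false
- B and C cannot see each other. false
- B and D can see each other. false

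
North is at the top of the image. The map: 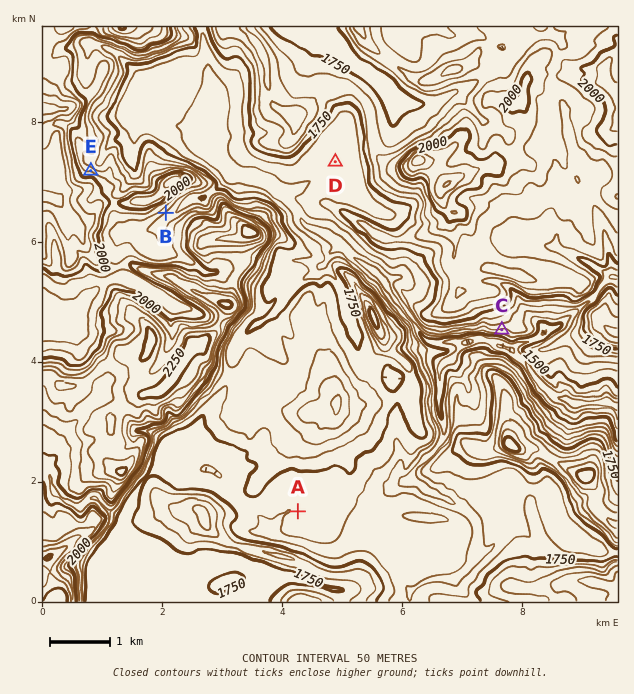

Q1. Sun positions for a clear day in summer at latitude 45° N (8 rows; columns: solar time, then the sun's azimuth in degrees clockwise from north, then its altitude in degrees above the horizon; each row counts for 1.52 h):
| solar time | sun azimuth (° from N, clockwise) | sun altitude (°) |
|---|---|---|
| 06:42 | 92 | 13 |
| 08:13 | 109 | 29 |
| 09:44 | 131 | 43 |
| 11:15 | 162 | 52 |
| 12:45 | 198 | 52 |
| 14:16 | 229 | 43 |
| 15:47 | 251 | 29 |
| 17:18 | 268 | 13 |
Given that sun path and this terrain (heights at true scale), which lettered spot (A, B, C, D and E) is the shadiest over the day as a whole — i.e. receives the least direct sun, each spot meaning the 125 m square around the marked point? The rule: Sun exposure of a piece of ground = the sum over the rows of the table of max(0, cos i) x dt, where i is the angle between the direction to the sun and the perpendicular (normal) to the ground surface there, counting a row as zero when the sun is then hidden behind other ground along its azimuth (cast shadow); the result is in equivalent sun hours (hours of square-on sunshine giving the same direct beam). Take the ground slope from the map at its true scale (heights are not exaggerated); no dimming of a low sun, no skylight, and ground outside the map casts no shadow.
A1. E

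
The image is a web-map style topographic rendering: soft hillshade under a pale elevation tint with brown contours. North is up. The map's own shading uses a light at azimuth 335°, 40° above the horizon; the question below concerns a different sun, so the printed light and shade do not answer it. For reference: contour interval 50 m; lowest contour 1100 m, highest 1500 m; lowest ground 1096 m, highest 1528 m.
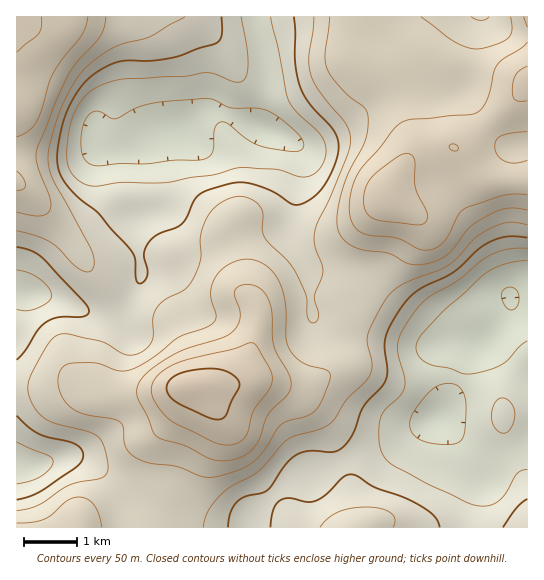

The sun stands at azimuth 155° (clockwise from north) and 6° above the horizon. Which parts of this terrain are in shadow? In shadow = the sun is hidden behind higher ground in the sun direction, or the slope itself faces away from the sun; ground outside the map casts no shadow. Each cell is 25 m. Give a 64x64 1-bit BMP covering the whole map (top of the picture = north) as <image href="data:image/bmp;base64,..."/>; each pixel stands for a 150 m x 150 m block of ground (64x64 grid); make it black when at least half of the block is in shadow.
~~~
<image width="64" height="64" href="data:image/bmp;base64,Qk0+AgAAAAAAAD4AAAAoAAAAQAAAAEAAAAABAAEAAAAAAAACAAATCwAAEwsAAAIAAAAAAAAA////AAAAAADgAAAAA4AAAPgAAAAH4AA8/gAAAAf4AH//AAAAB/8Af/+AAAAH/gA//8AAAAcAAB//wAAAAAAADP+AAAAAAAAA/4AAAAAAAAD/AAAAAAAAAHgAAAAAAAAAAAAAAAAAAAAAAAAAAAAAAAAAAAAAAAAAAAAAAAAAAAAAAAAAAAAAAAAAAAAAAAAAAACAAAAAAAAAA/gAAAAAAEAH/wAAAAAQ8Af/wAAAADDwD//wAAAAAPhP//AAAAAA/O//+AAAAAD/z//4AAAAAH+f//gAAAAA/w//8AAAAAD+D//AAAAAAPwP/wAAAAAA+A/+AAAAAABgB/6AAAAAAAAH/fAAAAAAAAfx+AAAAAAAA8H4AAAAAAABAOAAAAAAAAAAAAAAAAAAAHAAAAAAAAAA/AAAAAAAAAB+AAAAAAAAAA+AB4AAAAAAA+APwAAAAAAD/A/gAAAA8Af/H/AAAAD///8f+AAAAP///h/8AAAAf//+H/4AAAA///3//gAAAAA/8f//AAAAAB/j//8AAAAAH4A//wAAAAAPAA/+DgAAAAAAB/AfAAAAAAAAAA8AAAAAAAAAAAAAAAAAAAAAAAAAAAAAAAAAAAAAAAAAAAAAAAAAAAAADgAAAAAAAAAfAAAAAAAAAB8AAAAADAAAPwAAAAAMAAA+AAAAAAAAAD4AAAAAAAAAfA=="/>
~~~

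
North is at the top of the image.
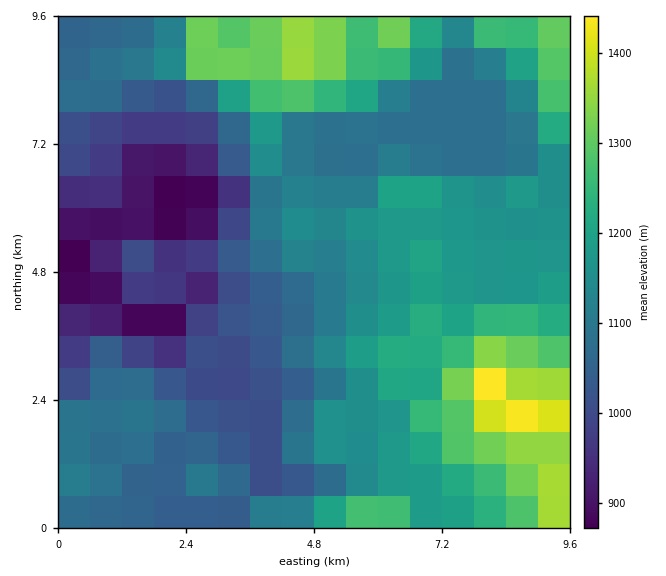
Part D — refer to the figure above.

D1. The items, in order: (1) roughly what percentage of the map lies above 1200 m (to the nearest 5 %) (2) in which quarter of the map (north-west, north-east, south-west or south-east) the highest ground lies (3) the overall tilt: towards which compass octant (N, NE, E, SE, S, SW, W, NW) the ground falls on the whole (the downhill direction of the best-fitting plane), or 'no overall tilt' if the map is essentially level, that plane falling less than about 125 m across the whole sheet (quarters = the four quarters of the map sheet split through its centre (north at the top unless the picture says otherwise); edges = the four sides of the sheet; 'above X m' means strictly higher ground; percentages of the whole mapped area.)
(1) Roughly 25 % of the ground is higher than 1200 m.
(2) Look to the south-east quarter for the highest ground.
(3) The general tilt is down to the west (the land rises towards the east).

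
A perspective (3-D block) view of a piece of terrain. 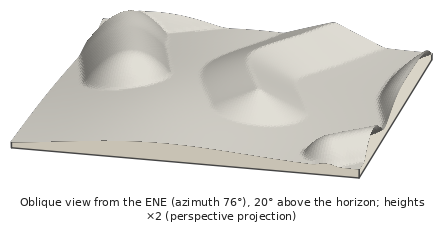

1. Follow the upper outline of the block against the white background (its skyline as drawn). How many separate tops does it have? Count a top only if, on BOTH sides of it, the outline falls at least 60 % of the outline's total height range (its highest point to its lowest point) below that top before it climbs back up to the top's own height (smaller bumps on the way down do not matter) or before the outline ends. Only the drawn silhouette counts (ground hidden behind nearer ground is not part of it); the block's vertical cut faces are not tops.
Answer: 0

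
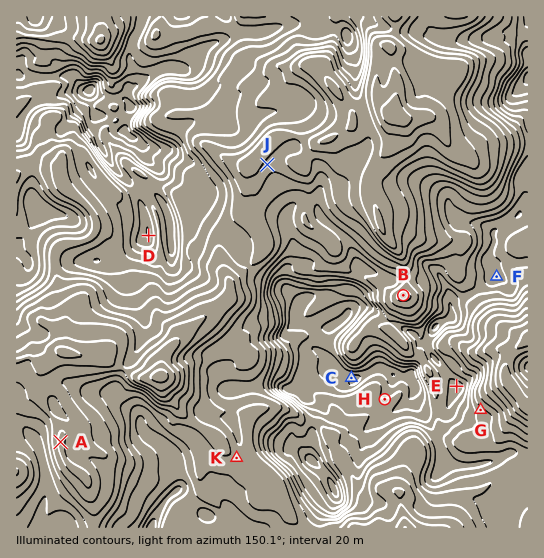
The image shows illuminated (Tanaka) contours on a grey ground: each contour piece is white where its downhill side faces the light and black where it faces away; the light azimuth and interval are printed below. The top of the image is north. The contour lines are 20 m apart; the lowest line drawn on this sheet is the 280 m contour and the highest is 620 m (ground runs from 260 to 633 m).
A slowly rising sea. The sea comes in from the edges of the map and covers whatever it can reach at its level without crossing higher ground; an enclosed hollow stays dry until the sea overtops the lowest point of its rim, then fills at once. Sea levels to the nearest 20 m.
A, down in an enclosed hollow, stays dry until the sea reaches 340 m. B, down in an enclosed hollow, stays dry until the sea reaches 420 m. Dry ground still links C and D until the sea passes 400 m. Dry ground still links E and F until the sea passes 500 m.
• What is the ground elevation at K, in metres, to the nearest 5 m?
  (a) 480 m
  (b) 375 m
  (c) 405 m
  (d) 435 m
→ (c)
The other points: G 470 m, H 560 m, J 370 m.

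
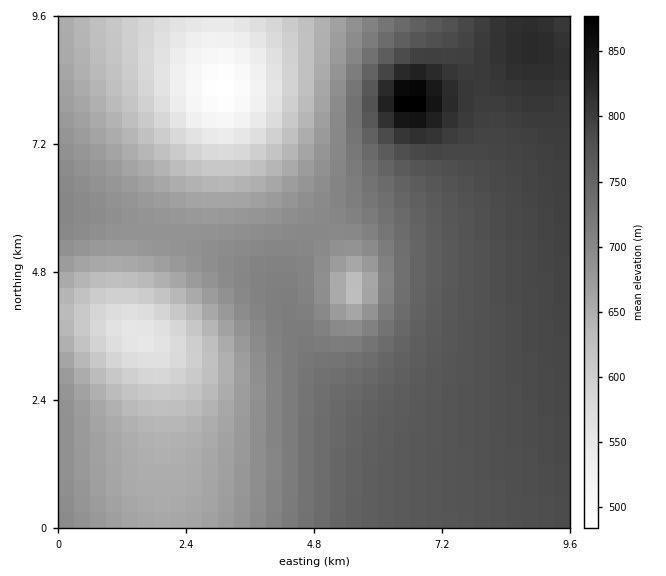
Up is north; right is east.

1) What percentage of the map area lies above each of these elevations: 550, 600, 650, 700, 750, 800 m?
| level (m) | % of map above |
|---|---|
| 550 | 96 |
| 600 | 89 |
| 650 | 77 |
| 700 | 52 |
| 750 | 37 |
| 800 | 7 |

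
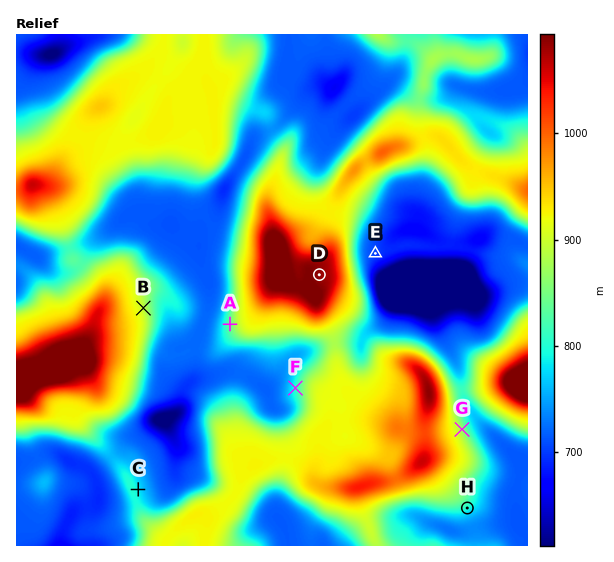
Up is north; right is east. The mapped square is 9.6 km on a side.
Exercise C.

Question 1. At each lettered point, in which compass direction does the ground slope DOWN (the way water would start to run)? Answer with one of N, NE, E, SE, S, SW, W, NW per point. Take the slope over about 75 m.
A W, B E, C E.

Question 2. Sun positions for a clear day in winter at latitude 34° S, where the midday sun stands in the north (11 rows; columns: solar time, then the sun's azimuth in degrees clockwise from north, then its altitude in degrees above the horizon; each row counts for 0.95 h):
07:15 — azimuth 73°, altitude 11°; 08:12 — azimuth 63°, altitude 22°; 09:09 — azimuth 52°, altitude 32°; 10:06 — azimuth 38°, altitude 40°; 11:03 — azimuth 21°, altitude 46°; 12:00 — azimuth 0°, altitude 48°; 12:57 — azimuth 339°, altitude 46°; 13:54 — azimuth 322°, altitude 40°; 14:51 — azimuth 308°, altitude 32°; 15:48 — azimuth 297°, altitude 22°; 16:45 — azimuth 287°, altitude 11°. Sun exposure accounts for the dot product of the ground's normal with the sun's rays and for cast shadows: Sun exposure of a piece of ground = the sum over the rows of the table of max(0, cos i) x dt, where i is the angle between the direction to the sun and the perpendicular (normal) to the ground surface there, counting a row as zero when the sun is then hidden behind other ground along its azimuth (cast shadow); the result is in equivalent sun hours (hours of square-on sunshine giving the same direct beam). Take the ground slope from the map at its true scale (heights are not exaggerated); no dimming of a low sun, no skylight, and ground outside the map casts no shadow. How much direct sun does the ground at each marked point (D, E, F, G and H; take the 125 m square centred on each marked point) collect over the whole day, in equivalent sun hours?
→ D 5.3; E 5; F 5.3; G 5.8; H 4.1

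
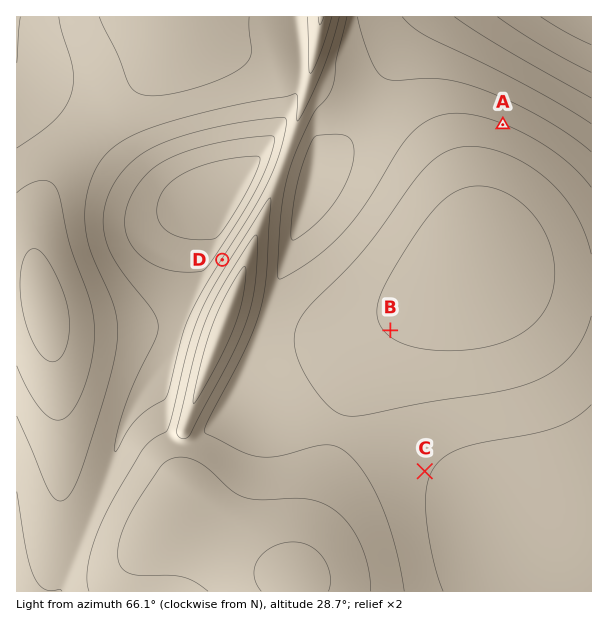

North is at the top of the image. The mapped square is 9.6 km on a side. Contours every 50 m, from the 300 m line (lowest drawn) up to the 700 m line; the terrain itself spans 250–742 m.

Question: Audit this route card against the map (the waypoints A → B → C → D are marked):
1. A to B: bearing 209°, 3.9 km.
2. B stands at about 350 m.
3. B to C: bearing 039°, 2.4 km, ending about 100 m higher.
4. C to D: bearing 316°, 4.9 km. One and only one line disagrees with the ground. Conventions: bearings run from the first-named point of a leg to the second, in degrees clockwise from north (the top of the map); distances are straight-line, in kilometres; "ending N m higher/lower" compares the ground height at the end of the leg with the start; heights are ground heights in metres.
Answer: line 3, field bearing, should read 166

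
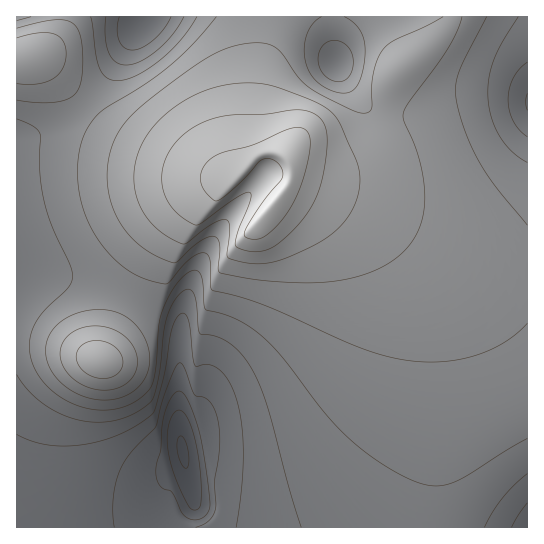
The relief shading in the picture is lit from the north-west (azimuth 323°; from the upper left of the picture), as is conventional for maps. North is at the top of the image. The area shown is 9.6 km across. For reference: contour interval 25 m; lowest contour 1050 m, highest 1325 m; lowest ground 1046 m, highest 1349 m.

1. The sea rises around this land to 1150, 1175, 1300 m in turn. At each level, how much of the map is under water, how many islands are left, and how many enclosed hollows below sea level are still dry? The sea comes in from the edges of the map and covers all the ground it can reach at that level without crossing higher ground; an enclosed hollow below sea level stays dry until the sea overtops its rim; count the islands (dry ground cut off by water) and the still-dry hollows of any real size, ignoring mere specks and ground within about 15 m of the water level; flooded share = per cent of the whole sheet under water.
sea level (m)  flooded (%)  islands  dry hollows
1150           11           0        0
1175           17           0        0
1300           94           1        0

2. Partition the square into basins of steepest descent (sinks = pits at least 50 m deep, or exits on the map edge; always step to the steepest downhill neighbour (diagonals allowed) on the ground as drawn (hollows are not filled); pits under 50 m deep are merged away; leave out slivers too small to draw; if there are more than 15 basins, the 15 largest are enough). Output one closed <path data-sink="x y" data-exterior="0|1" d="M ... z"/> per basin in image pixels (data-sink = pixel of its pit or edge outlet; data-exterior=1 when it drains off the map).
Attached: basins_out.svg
<path data-sink="183 451" data-exterior="0" d="M61 16l-45 1 0 510 410 1 3-45 14-80 0-45-4-27-8-26-18-34-17-21-31-27-34-20-42-18 3-11-1-9-3-6-10-7-17 1-28 27-22-5-32-12-48-23-22-13-37-34-29-32-10-4 14-9 8-9 5-10z"/><path data-sink="527 102" data-exterior="1" d="M527 16l-74 0-4 9-12 14-35 26-9 10-4 14-4 33-9 20-14 13-17 6-19 0-23-5-13 1-2 4 4 9-1 11 71 26 95 48 44 12 26 1z"/><path data-sink="527 527" data-exterior="1" d="M293 181l-3 0-2 4 49 20 28 18 21 17 27 31 18 34 8 26 4 27 0 45-14 80-2 44 100 1 1-259-27-2-44-12-95-48z"/><path data-sink="143 19" data-exterior="0" d="M265 16l-203 0-2 13-5 10-8 9-14 9 10 4 48 51 26 20 72 35 44 13 24-24 12-5-8-9-5-23 3-45 6-45z"/><path data-sink="337 63" data-exterior="0" d="M451 16l-185 0-10 90 1 24 8 19 5 3 8 0 9 7 7-3 9 0 23 5 19 0 21-9 10-10 7-12 10-55 9-10 24-17 18-17 8-10z"/>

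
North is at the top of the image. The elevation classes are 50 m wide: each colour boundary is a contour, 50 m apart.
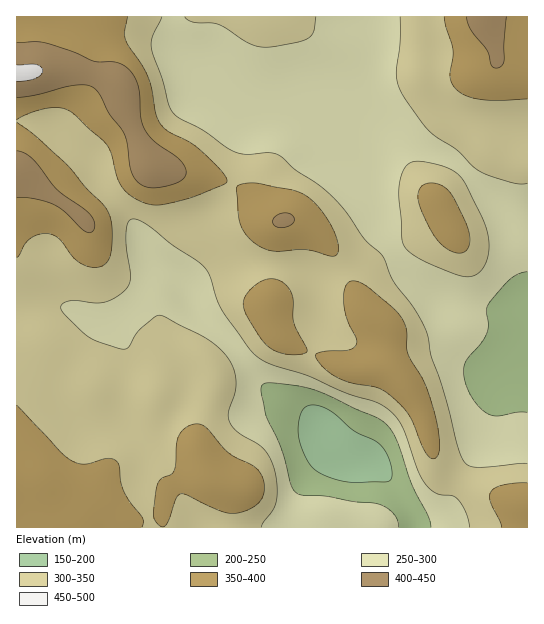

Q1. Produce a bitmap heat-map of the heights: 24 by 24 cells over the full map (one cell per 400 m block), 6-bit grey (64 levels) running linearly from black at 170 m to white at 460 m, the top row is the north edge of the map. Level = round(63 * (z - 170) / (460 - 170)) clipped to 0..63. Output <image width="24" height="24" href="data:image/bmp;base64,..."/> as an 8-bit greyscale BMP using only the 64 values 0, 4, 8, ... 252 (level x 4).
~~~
<image width="24" height="24" href="data:image/bmp;base64,Qk12BgAAAAAAADYEAAAoAAAAGAAAABgAAAABAAgAAAAAAEACAAATCwAAEwsAAAABAAAAAAAAAAAAAAEBAQACAgIAAwMDAAQEBAAFBQUABgYGAAcHBwAICAgACQkJAAoKCgALCwsADAwMAA0NDQAODg4ADw8PABAQEAAREREAEhISABMTEwAUFBQAFRUVABYWFgAXFxcAGBgYABkZGQAaGhoAGxsbABwcHAAdHR0AHh4eAB8fHwAgICAAISEhACIiIgAjIyMAJCQkACUlJQAmJiYAJycnACgoKAApKSkAKioqACsrKwAsLCwALS0tAC4uLgAvLy8AMDAwADExMQAyMjIAMzMzADQ0NAA1NTUANjY2ADc3NwA4ODgAOTk5ADo6OgA7OzsAPDw8AD09PQA+Pj4APz8/AEBAQABBQUEAQkJCAENDQwBEREQARUVFAEZGRgBHR0cASEhIAElJSQBKSkoAS0tLAExMTABNTU0ATk5OAE9PTwBQUFAAUVFRAFJSUgBTU1MAVFRUAFVVVQBWVlYAV1dXAFhYWABZWVkAWlpaAFtbWwBcXFwAXV1dAF5eXgBfX18AYGBgAGFhYQBiYmIAY2NjAGRkZABlZWUAZmZmAGdnZwBoaGgAaWlpAGpqagBra2sAbGxsAG1tbQBubm4Ab29vAHBwcABxcXEAcnJyAHNzcwB0dHQAdXV1AHZ2dgB3d3cAeHh4AHl5eQB6enoAe3t7AHx8fAB9fX0Afn5+AH9/fwCAgIAAgYGBAIKCggCDg4MAhISEAIWFhQCGhoYAh4eHAIiIiACJiYkAioqKAIuLiwCMjIwAjY2NAI6OjgCPj48AkJCQAJGRkQCSkpIAk5OTAJSUlACVlZUAlpaWAJeXlwCYmJgAmZmZAJqamgCbm5sAnJycAJ2dnQCenp4An5+fAKCgoAChoaEAoqKiAKOjowCkpKQApaWlAKampgCnp6cAqKioAKmpqQCqqqoAq6urAKysrACtra0Arq6uAK+vrwCwsLAAsbGxALKysgCzs7MAtLS0ALW1tQC2trYAt7e3ALi4uAC5ubkAurq6ALu7uwC8vLwAvb29AL6+vgC/v78AwMDAAMHBwQDCwsIAw8PDAMTExADFxcUAxsbGAMfHxwDIyMgAycnJAMrKygDLy8sAzMzMAM3NzQDOzs4Az8/PANDQ0ADR0dEA0tLSANPT0wDU1NQA1dXVANbW1gDX19cA2NjYANnZ2QDa2toA29vbANzc3ADd3d0A3t7eAN/f3wDg4OAA4eHhAOLi4gDj4+MA5OTkAOXl5QDm5uYA5+fnAOjo6ADp6ekA6urqAOvr6wDs7OwA7e3tAO7u7gDv7+8A8PDwAPHx8QDy8vIA8/PzAPT09AD19fUA9vb2APf39wD4+PgA+fn5APr6+gD7+/sA/Pz8AP39/QD+/v4A////ALS0tLCooJyYjJSUfGBgZFxYTDRMaHyYrLy4tKykmJycpLS4nGRIRDw4MDhkdISgsLy4qKSglJiguMC0mFgoHBAQHFCEfHyEiLComJSYkJCcuKyUfEgcDAgMJGycgGBcZKSYkIyIiIyYqJBwWDgUCBQkQIikdFRMUJyUjIyEhJCIjIBgSDQcGDRQcKSgaExERJiUjJCIhIyAhIxoSEBAXICQqLSQXEA8PJiQiIR8eIB8iIxkYHCEnKy0uKh4VEA4OJCMgHhwdHh8hHBojKScmJyosJRwWEg8OICAdGxscHRwZGCAqKiUiJiwsIxkWExAPHh0cHBwbGxcUHCUsKiMhKCwmHRUUExEOIiAgISAbGBQXHiInJyEhJiUeGBYYGRQQJiMlKSUaFRccHh8jJCMlJSAcGx4iIRgUJyYqLycZGR4fHyMqLSwqIxwbHiUqJBkWLS0xMSYdICEfIScvMi8oHhkZISkqIRcVMjIxKiMnLComJCgrLCggGRYZIyomHBcYNTEqIiUxNjMuKCUlIh0YFRUYICMfGx0eMSojISg0NjEqIh0dGxcVFRUXGhobHyEfKSQiJi00LiYgGhYWFhUVFBUWGBwfIB8dKSYnLDM0KBwXFRUVFRUUFBUWGyAhIiIhNjMwMTY0JRgVFRUVFRUVFRUYICQmKywrPTs2MzQvHxYVFhcYFxcWFhYZIyQoLzIxNTQxLy0mHBcXGBocHBsZGBYYISMoMDIxLS0sLCokHRsbHB4gIB4aFxYYISQrMzMxA=="/>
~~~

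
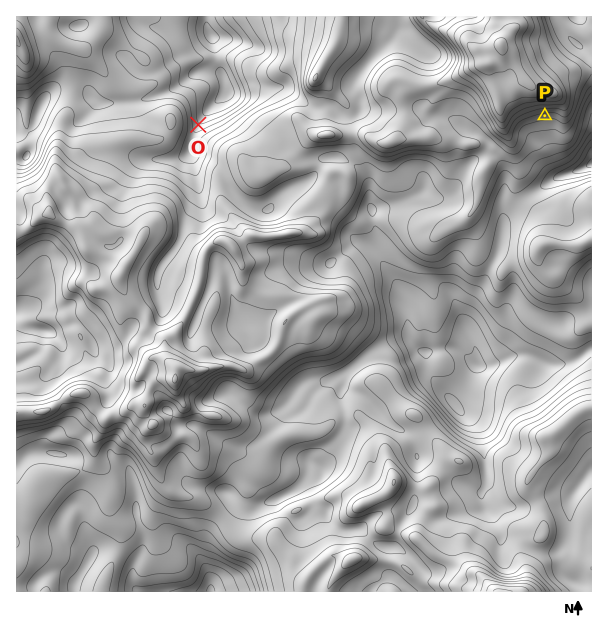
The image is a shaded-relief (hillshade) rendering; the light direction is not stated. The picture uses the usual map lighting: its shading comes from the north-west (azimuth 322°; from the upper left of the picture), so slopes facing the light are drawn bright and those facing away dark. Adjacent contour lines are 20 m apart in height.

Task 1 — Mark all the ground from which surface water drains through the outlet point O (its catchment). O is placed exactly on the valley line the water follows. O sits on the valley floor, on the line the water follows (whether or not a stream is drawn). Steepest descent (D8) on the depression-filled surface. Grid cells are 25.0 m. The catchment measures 7.859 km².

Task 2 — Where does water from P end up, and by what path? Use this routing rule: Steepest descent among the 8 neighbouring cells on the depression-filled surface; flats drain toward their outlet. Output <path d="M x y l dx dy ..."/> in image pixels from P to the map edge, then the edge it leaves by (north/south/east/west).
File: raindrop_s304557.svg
<path d="M545 116l0 28 9 9 0 14 7 7 8 0 4-3 8-1 10-6"/>
exit: east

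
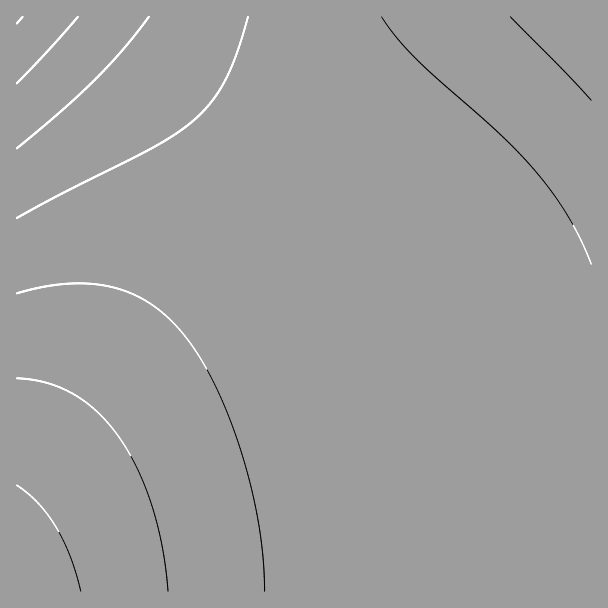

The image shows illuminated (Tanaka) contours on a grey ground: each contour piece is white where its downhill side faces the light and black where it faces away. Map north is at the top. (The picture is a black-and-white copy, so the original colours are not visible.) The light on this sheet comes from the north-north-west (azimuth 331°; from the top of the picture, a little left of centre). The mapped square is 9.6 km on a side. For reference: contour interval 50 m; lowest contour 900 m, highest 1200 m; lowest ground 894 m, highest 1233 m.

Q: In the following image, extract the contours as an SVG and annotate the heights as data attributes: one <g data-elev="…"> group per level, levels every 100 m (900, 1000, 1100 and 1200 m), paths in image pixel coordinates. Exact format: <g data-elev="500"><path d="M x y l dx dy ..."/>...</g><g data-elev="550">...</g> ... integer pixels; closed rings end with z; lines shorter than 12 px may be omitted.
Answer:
<g data-elev="1000"><path d="M149 17l-26 32-28 31-34 31-44 37"/></g><g data-elev="1100"><path d="M265 591l-2-33-5-36-7-36-11-37-13-36-14-31-15-28-16-22-17-17-16-12-18-10-20-6-21-3-22 0-24 3-27 6"/><path d="M381 17l16 21 19 21 84 75 36 38 17 22 15 22 13 24 10 24"/></g><g data-elev="1200"><path d="M81 591l-11-34-14-30-18-24-21-18"/></g>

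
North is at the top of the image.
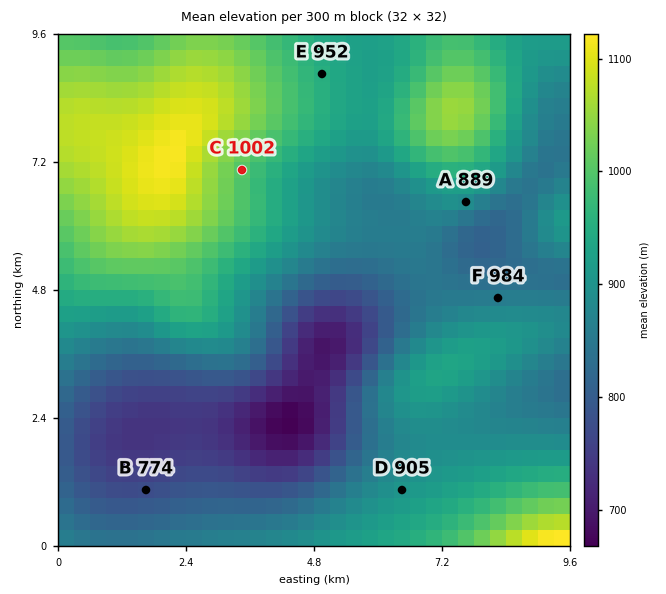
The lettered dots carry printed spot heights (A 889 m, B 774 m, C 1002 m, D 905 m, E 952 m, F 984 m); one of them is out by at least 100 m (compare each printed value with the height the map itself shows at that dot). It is F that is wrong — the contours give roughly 859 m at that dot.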